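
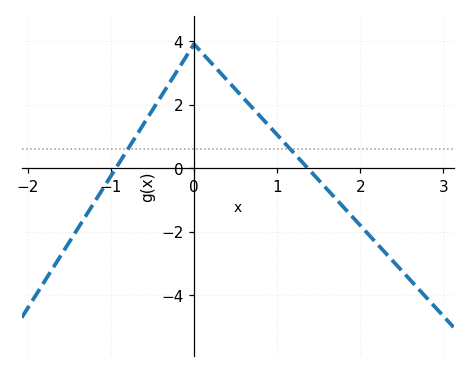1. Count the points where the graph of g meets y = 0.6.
2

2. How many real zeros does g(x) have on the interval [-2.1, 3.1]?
2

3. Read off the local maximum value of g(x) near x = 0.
3.8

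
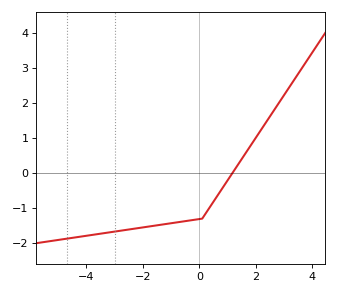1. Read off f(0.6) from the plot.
-0.692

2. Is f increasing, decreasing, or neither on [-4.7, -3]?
increasing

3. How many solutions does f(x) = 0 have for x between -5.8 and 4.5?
1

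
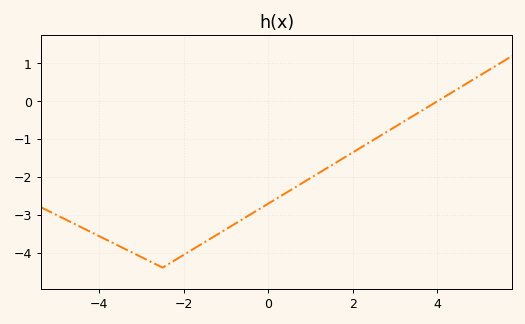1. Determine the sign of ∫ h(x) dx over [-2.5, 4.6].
negative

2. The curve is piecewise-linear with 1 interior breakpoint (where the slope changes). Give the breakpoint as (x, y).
(-2.5, -4.4)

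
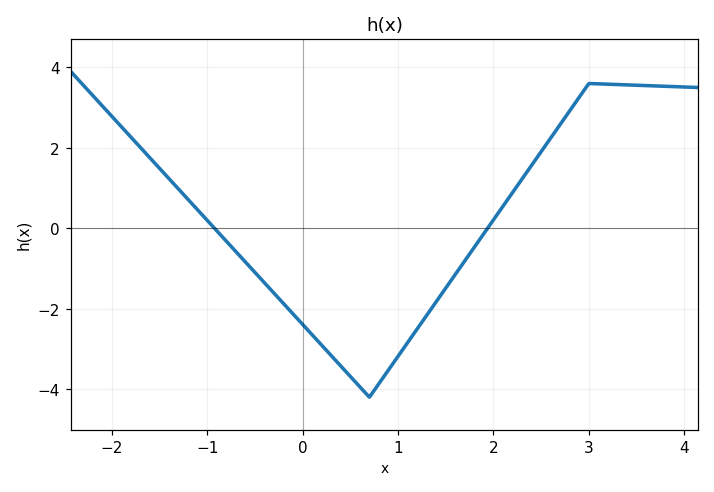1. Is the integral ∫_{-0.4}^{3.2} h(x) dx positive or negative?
negative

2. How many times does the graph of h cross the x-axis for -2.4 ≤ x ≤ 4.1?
2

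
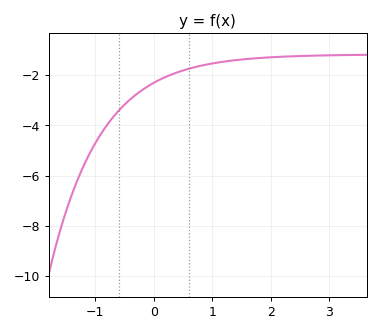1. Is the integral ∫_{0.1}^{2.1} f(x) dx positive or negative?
negative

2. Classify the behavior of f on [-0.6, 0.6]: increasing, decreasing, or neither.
increasing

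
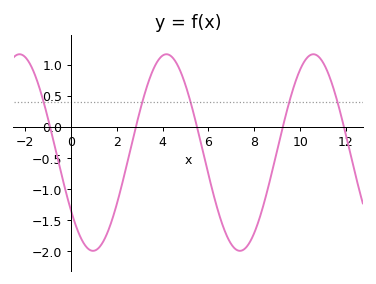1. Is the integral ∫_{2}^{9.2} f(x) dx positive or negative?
negative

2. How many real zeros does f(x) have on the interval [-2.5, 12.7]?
5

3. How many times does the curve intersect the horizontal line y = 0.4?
5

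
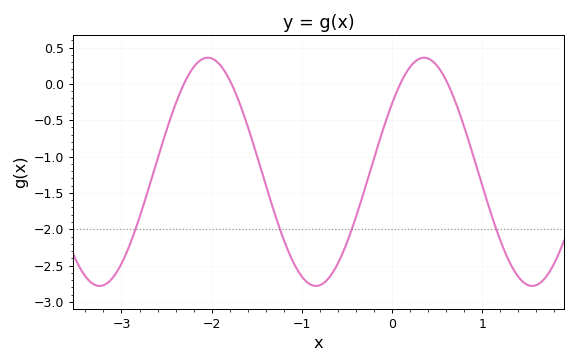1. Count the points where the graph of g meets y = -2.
4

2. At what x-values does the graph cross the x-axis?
-2.3, -1.8, 0.1, 0.6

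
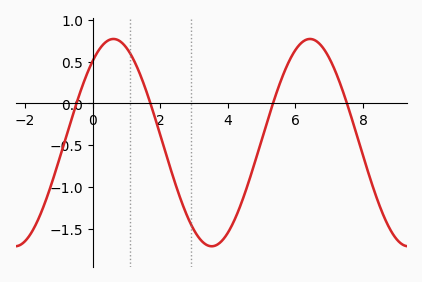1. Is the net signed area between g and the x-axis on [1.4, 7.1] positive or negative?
negative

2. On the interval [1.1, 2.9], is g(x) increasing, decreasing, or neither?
decreasing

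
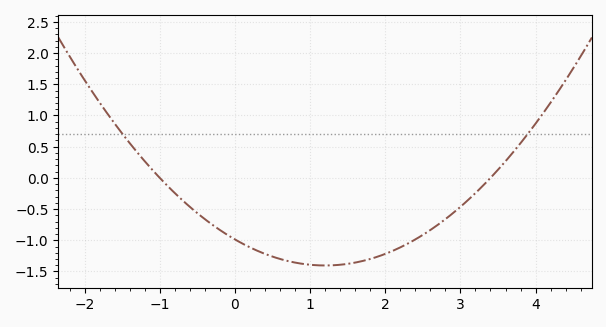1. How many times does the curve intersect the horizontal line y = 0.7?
2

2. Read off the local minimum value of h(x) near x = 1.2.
-1.4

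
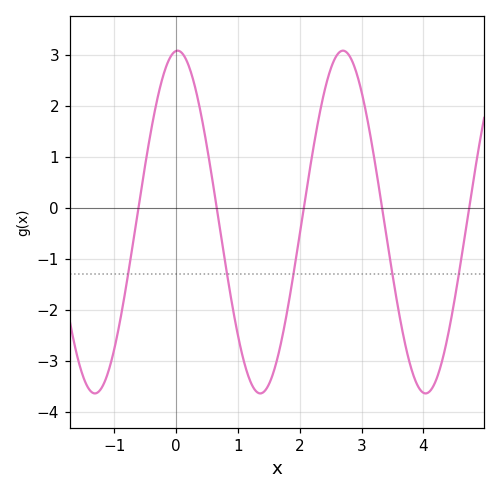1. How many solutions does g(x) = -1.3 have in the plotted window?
5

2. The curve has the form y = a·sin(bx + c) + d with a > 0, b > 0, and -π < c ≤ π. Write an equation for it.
y = 3.36sin(2.35x + 1.51) - 0.28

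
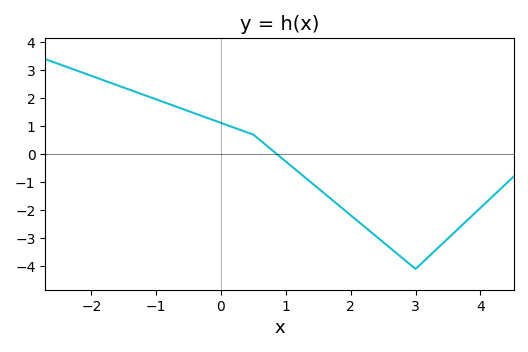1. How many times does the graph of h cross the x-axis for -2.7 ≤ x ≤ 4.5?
1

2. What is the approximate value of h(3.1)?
-3.9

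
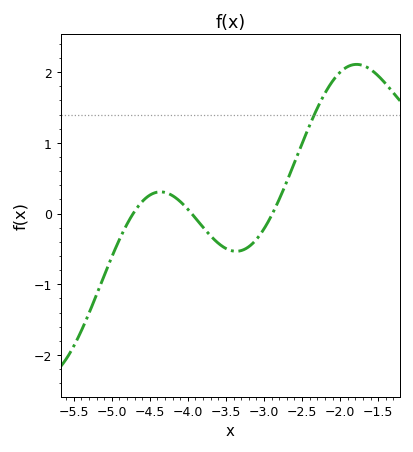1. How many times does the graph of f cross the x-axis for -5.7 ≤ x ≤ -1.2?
3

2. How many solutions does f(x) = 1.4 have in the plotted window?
1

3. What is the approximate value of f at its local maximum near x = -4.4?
0.3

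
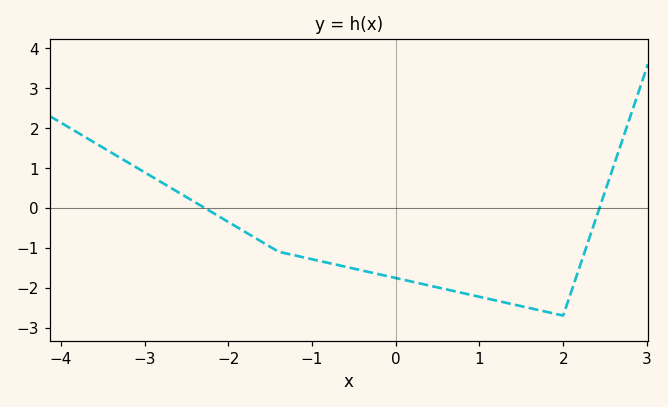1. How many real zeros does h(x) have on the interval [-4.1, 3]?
2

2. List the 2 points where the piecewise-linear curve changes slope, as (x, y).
(-1.4, -1.1); (2, -2.7)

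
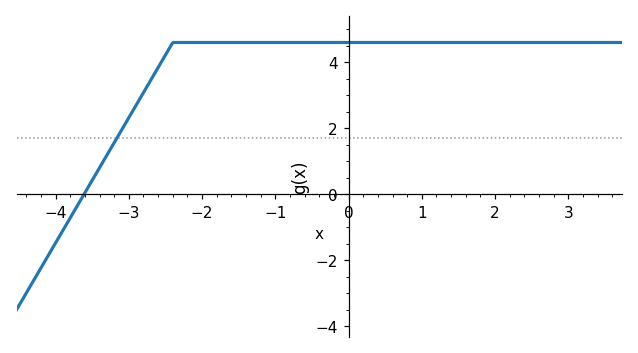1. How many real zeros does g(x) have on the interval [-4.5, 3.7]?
1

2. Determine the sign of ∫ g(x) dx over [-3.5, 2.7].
positive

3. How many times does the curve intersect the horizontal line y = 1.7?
1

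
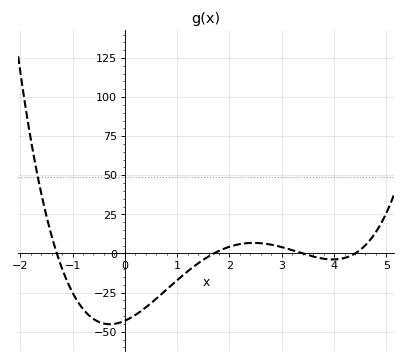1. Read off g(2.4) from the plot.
6.73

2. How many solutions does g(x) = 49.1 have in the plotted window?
1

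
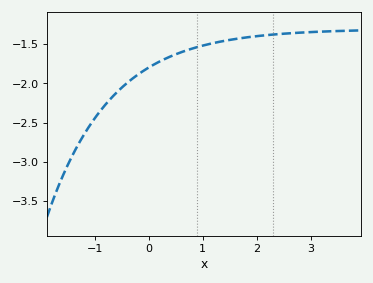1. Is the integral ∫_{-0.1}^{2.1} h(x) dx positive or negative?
negative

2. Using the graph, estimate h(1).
-1.52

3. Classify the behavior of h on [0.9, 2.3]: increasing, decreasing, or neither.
increasing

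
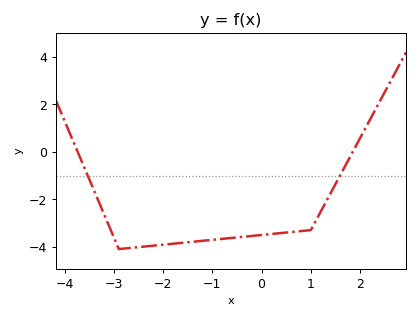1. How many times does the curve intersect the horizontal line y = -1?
2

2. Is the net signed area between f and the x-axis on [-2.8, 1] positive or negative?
negative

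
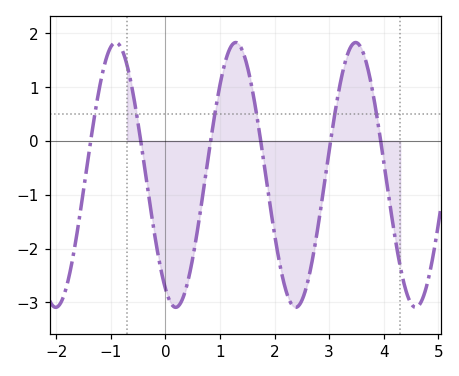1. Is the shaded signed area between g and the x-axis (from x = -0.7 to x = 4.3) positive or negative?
negative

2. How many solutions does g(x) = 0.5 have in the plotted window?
6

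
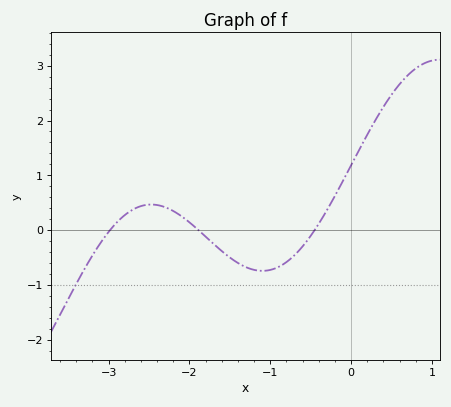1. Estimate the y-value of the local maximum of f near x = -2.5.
0.5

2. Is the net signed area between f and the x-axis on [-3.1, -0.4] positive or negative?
negative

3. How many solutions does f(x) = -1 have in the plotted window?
1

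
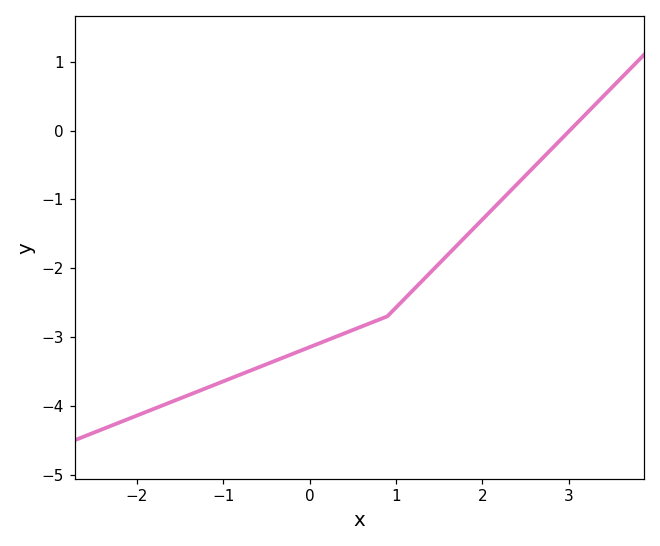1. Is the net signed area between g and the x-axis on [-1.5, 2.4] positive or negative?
negative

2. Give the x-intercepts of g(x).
3.01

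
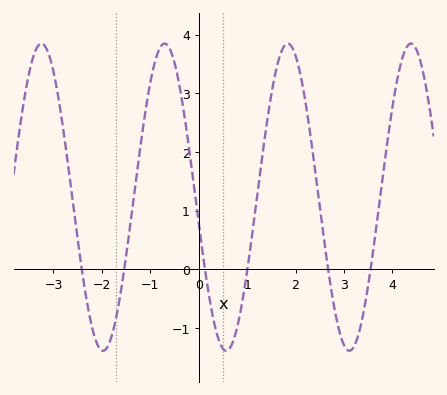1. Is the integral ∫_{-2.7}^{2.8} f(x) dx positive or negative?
positive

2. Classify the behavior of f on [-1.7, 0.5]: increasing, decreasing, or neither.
neither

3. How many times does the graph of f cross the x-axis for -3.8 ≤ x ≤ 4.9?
6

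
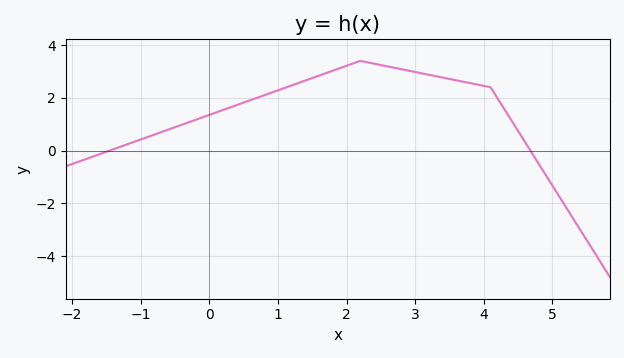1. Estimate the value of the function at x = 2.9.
3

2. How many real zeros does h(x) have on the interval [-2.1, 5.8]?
2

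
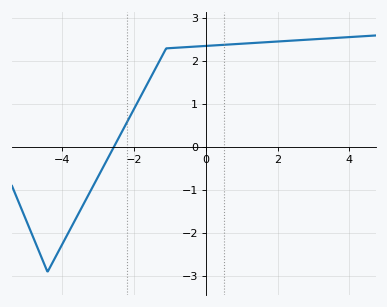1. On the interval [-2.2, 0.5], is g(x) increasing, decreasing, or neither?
increasing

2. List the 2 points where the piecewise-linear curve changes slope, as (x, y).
(-4.4, -2.9); (-1.1, 2.3)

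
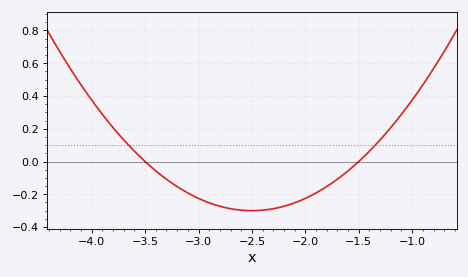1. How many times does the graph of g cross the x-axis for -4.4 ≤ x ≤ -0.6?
2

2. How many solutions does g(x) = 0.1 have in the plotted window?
2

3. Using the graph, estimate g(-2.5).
-0.3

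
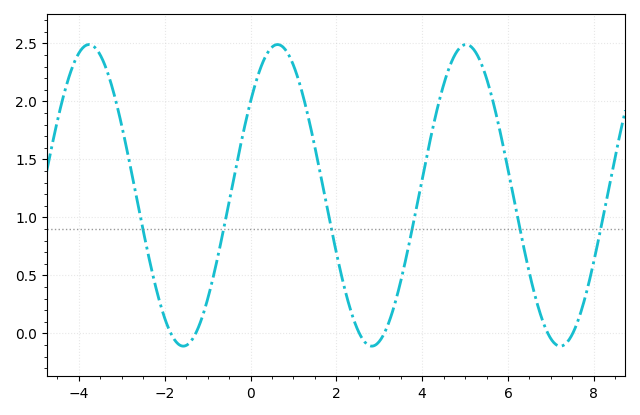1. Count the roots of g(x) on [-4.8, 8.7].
6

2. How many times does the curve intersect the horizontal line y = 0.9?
6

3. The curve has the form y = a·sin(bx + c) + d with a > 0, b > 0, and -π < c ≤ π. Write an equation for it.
y = 1.3sin(1.43x + 0.672) + 1.19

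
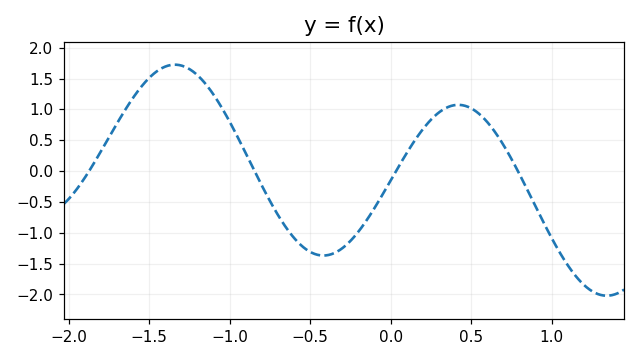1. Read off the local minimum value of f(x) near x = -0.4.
-1.37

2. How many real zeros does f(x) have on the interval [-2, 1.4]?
4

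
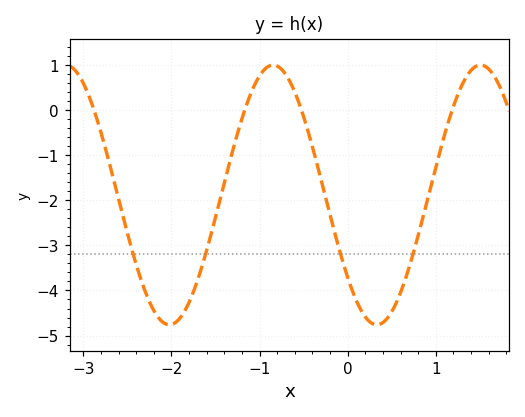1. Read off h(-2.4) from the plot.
-3.4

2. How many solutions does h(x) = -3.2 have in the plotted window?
4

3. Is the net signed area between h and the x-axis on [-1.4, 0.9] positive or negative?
negative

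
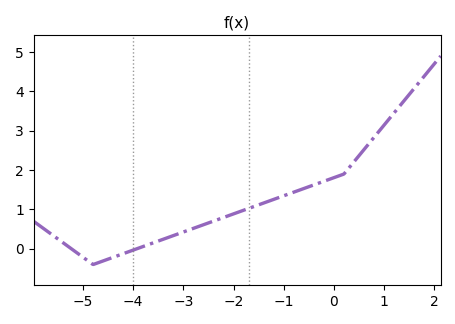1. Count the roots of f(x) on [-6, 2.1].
2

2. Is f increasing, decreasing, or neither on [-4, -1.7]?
increasing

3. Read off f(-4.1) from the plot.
-0.078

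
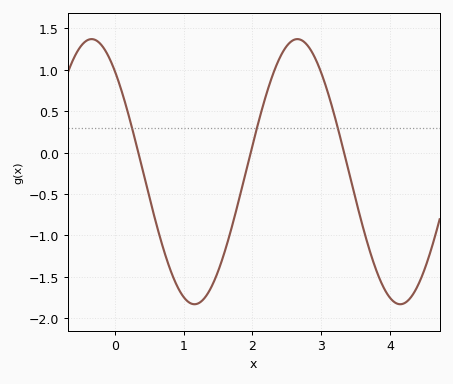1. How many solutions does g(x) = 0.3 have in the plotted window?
3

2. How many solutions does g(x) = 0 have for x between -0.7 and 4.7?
3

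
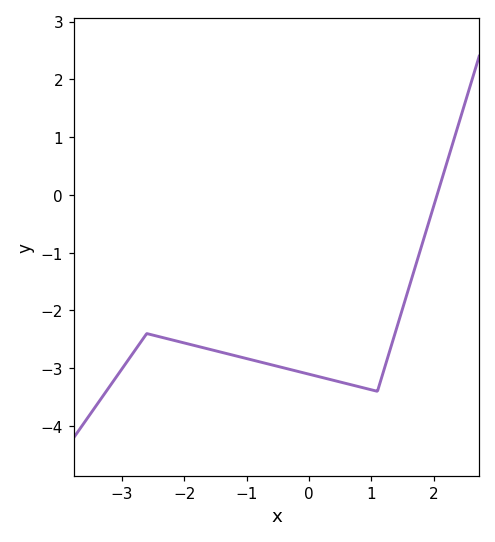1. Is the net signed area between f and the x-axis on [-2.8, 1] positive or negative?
negative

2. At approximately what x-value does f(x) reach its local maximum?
-2.6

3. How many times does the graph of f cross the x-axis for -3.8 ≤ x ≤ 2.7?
1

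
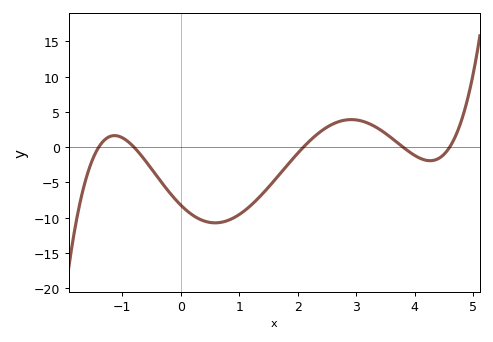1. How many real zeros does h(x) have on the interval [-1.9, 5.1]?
5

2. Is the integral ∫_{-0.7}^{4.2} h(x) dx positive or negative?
negative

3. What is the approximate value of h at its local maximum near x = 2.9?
4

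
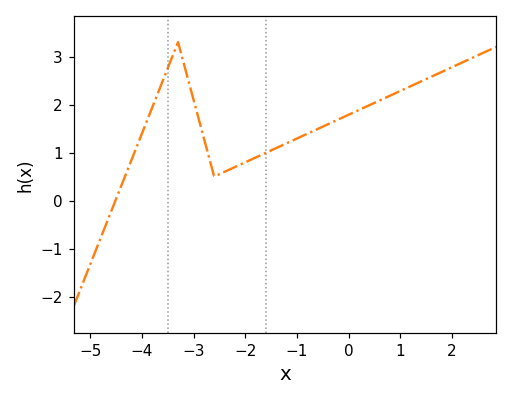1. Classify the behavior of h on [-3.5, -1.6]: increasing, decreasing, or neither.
neither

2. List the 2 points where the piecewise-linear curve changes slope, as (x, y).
(-3.3, 3.3); (-2.6, 0.5)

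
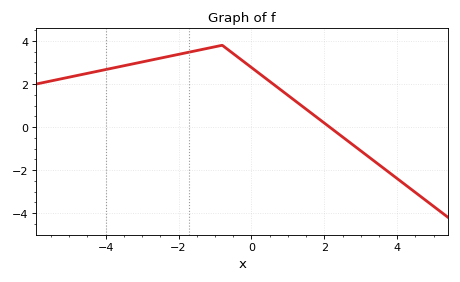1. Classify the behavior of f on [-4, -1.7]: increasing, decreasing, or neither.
increasing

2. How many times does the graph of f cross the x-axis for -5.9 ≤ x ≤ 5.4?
1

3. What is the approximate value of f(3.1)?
-1.2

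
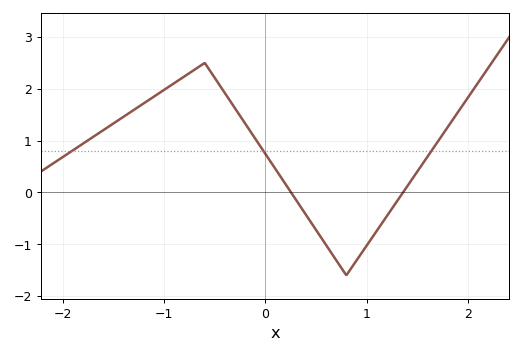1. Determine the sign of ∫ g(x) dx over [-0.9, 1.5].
positive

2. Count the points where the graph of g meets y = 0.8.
3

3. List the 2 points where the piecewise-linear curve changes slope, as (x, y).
(-0.6, 2.5); (0.8, -1.6)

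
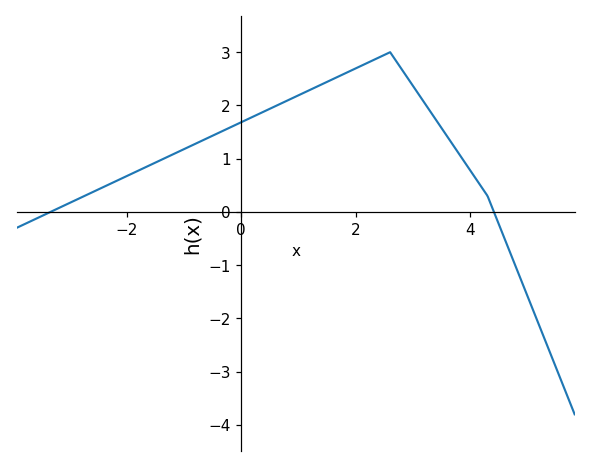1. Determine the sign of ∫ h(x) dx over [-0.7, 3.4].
positive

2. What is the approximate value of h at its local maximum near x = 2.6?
3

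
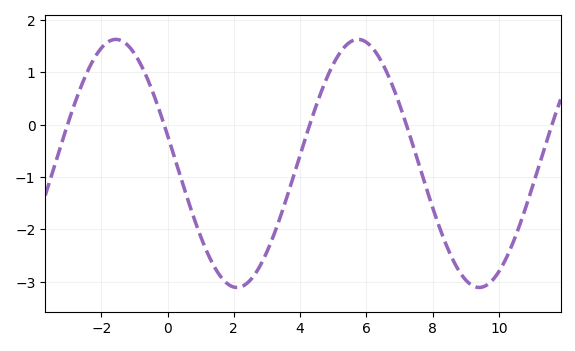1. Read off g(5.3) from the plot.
1.46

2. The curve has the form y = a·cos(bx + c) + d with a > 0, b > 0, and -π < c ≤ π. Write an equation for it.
y = 2.37cos(0.86x + 1.34) - 0.74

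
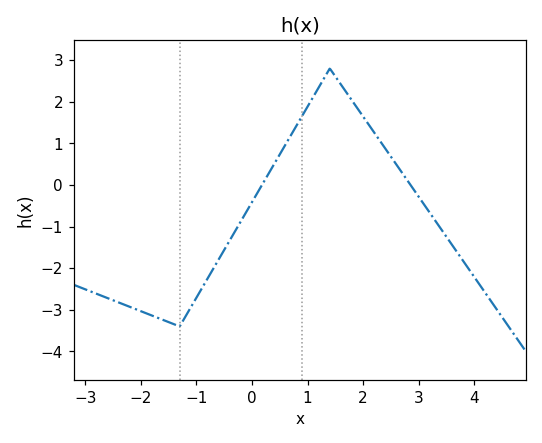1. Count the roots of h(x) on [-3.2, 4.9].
2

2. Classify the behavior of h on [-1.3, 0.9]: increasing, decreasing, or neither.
increasing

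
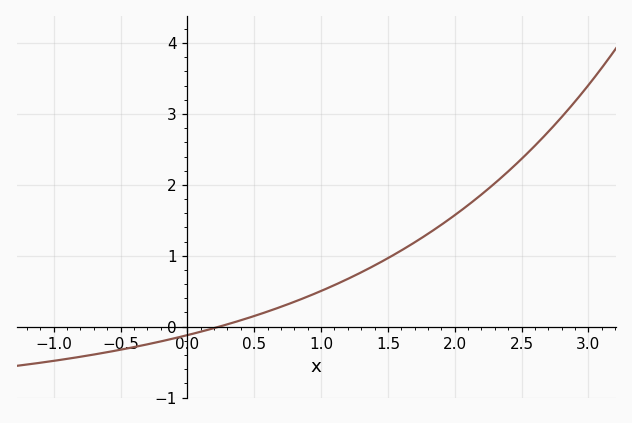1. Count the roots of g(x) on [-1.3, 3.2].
1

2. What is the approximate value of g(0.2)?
0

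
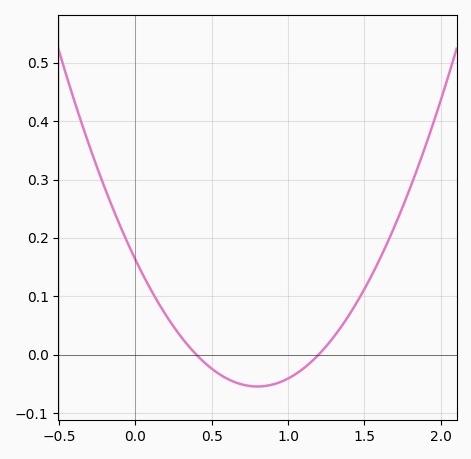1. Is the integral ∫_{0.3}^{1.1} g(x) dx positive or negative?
negative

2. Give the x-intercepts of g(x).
0.4, 1.2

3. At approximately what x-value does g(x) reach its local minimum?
0.8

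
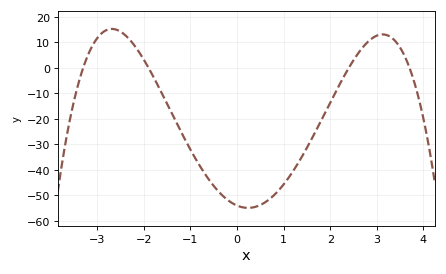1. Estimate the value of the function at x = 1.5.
-31.3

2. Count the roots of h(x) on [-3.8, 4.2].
4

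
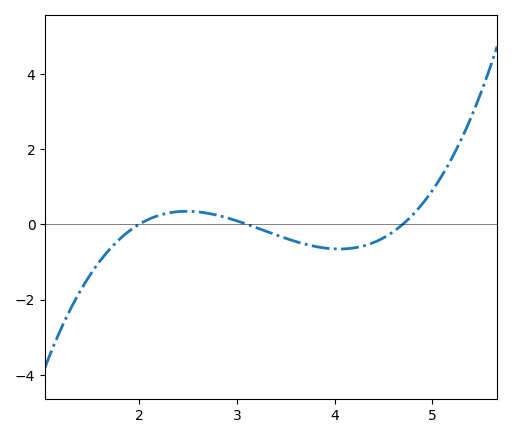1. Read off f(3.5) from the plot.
-0.374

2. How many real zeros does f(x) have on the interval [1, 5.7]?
3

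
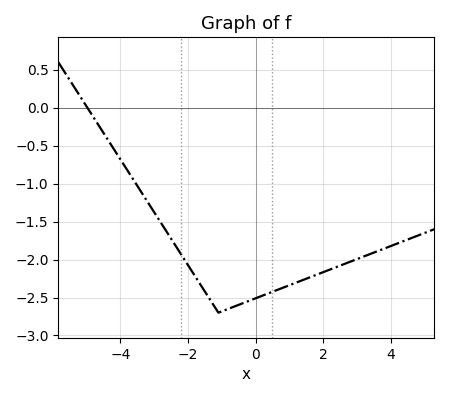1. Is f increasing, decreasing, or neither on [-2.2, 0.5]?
neither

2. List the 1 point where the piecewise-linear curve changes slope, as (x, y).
(-1.1, -2.7)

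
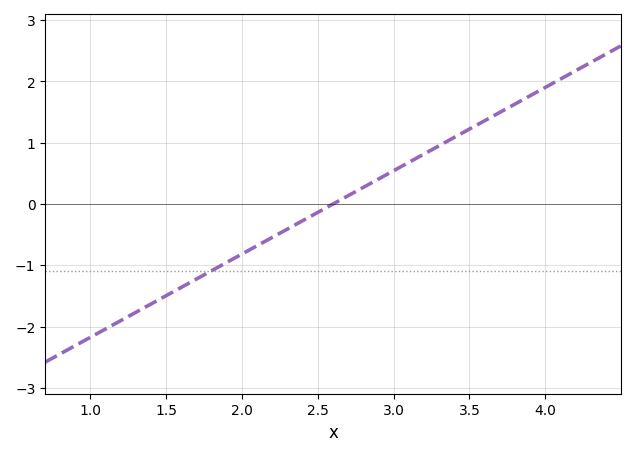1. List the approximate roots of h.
2.6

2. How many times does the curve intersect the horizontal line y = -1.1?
1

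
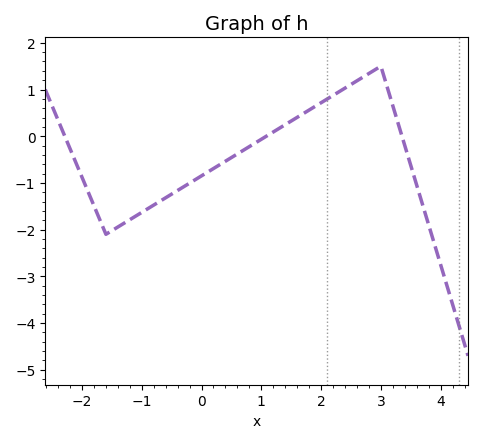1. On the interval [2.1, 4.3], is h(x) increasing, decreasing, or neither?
neither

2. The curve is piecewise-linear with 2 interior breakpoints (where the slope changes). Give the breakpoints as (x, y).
(-1.6, -2.1); (3, 1.5)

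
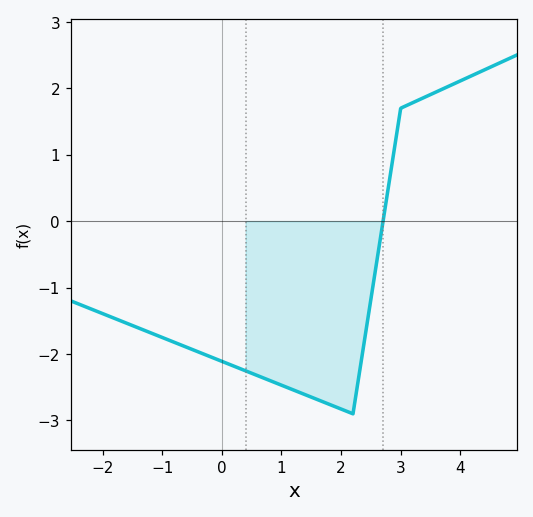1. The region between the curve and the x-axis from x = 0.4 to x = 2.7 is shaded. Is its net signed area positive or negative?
negative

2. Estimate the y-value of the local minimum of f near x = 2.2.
-2.9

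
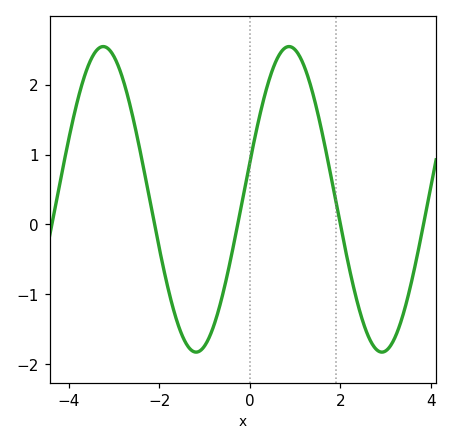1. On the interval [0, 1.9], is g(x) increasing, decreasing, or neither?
neither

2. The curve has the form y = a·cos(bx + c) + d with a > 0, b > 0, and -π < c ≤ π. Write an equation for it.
y = 2.19cos(1.53x - 1.32) + 0.36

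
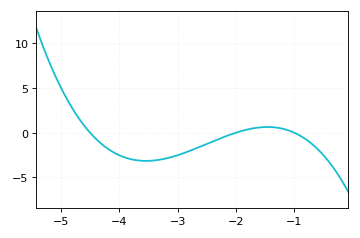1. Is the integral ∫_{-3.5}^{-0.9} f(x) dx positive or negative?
negative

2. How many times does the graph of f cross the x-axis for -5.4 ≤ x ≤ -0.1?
3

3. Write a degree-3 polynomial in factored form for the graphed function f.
y = -0.84(x + 4.5)(x + 2)(x + 1)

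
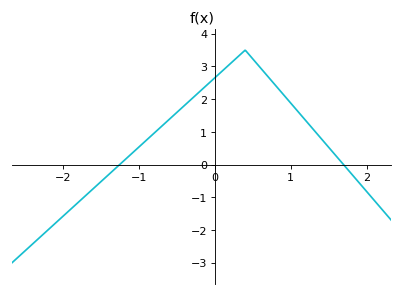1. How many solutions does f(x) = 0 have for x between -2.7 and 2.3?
2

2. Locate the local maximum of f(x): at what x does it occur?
0.401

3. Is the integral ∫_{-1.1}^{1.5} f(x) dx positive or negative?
positive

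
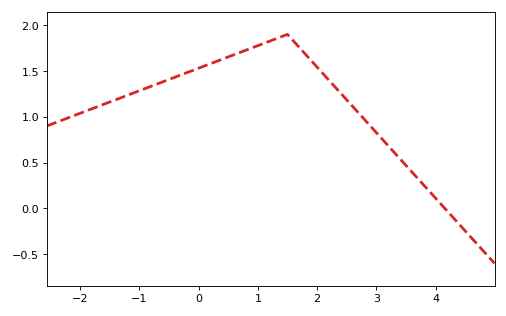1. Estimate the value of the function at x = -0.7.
1.36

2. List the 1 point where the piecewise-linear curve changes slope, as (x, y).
(1.5, 1.9)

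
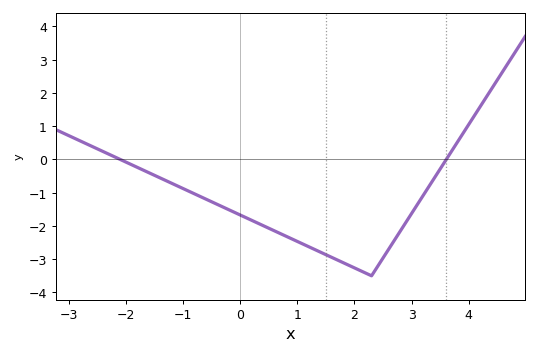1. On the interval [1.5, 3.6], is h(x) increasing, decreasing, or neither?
neither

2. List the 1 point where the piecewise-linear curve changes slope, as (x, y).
(2.3, -3.5)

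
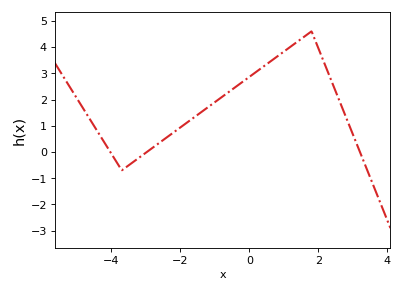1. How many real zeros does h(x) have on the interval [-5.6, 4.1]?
3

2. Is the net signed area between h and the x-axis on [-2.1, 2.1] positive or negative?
positive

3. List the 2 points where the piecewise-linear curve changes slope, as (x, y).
(-3.7, -0.7); (1.8, 4.6)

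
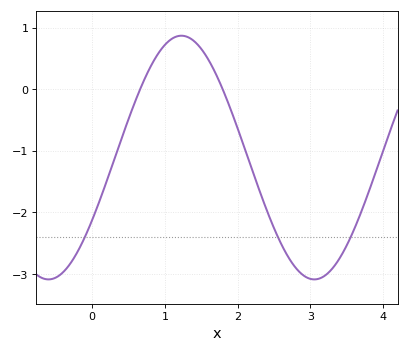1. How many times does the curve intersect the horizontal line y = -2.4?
3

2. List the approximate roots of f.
0.659, 1.79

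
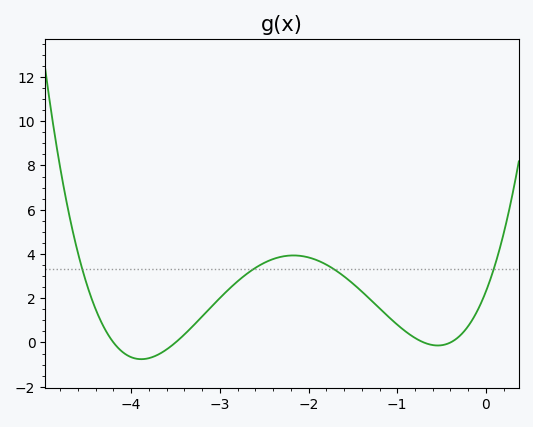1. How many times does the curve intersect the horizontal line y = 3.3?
4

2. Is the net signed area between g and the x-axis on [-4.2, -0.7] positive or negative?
positive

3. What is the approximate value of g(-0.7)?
0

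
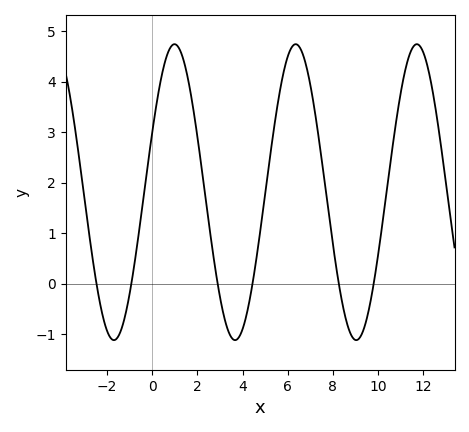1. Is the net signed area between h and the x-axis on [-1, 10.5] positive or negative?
positive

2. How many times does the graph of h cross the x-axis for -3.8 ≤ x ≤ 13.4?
6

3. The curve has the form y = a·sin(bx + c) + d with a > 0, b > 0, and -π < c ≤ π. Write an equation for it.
y = 2.93sin(1.17x + 0.42) + 1.81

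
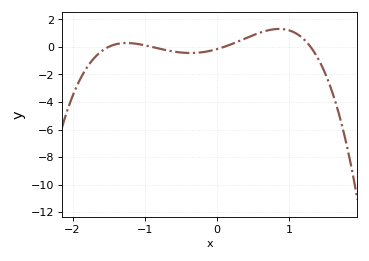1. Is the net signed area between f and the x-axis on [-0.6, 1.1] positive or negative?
positive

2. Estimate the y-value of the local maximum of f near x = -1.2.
0.283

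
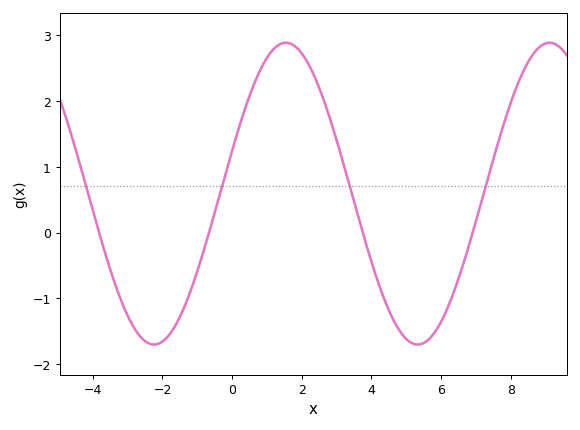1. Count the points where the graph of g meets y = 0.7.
4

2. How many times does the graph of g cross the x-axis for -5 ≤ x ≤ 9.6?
4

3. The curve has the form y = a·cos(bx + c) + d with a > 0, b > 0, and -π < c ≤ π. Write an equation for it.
y = 2.29cos(0.83x - 1.3) + 0.59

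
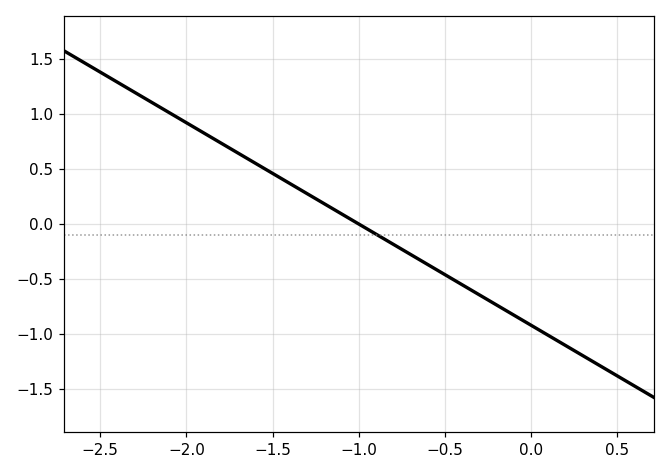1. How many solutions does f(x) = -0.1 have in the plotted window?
1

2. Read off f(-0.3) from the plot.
-0.65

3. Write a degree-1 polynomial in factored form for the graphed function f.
y = -0.92(x + 1)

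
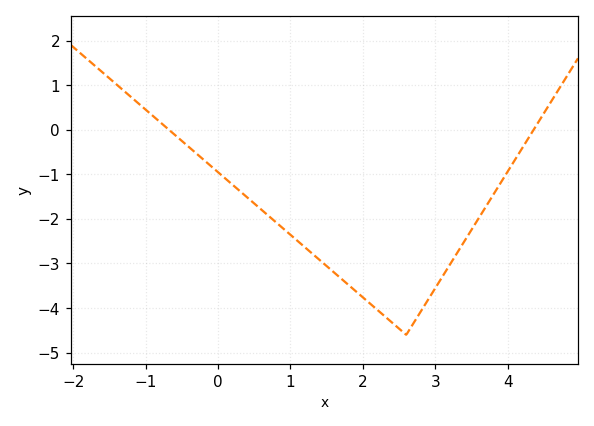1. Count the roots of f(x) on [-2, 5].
2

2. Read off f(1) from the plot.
-2.4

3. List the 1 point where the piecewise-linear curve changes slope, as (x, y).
(2.6, -4.6)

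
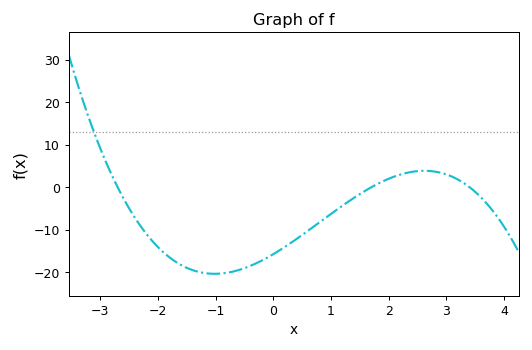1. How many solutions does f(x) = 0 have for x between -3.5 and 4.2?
3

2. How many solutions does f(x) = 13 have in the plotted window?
1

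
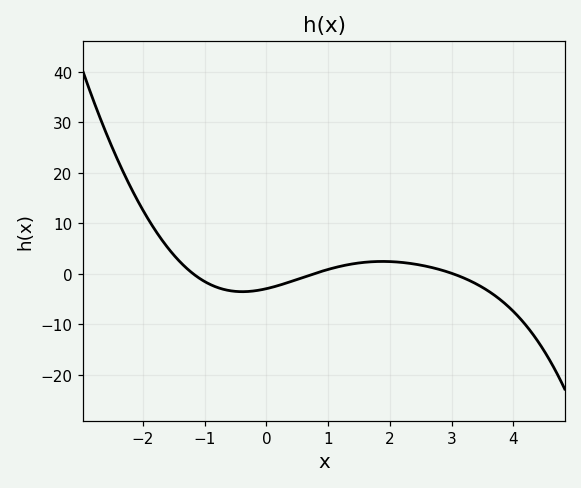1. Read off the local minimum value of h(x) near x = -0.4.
-4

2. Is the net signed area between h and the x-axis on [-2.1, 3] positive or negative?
positive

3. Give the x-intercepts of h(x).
-1.2, 0.8, 3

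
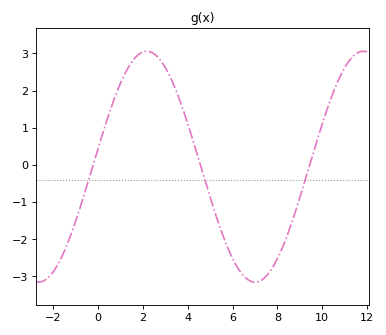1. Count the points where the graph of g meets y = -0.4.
3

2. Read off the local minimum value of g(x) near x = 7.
-3.2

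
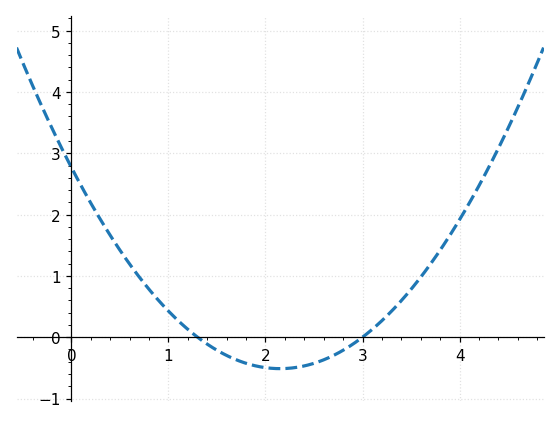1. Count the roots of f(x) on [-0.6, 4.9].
2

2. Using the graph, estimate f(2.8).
-0.2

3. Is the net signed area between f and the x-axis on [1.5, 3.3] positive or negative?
negative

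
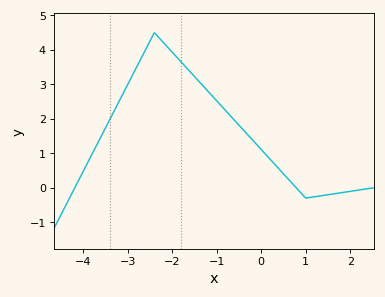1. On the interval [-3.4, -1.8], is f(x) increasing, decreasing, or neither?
neither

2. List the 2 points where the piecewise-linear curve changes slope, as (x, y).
(-2.4, 4.5); (1, -0.3)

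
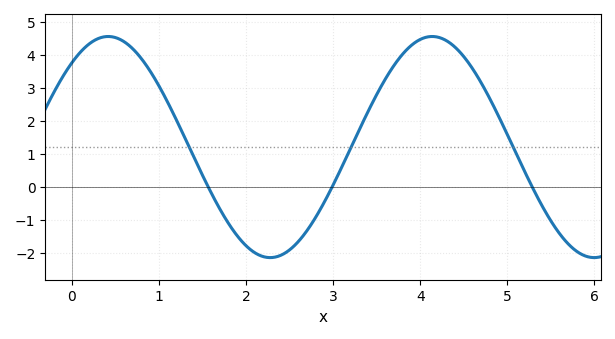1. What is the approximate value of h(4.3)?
4.4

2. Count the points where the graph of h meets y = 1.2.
3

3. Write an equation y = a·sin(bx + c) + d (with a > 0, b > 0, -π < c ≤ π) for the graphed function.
y = 3.34sin(1.7x + 0.86) + 1.21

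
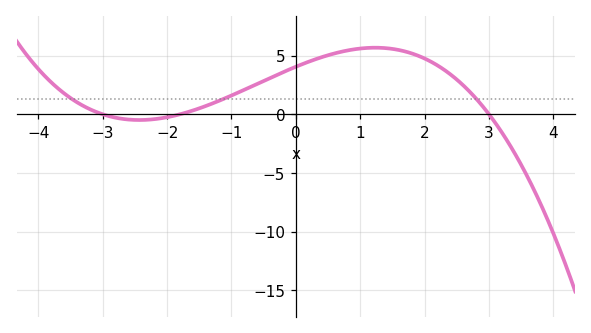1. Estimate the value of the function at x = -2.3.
-0.464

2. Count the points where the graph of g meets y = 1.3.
3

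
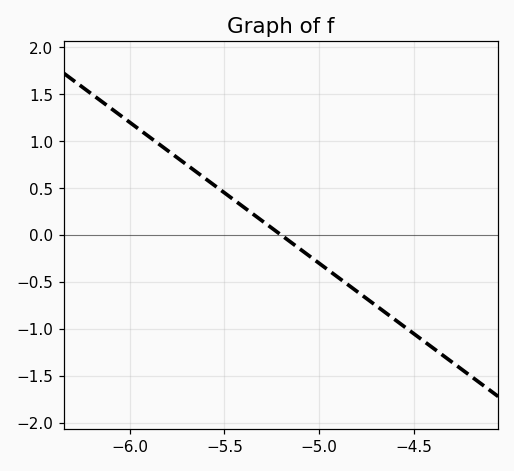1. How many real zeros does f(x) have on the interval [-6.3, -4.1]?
1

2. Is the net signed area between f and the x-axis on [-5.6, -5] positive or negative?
positive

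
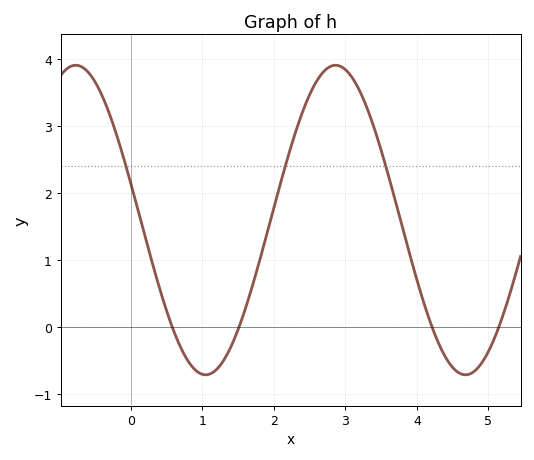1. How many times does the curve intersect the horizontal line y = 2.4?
3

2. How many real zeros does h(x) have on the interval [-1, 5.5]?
4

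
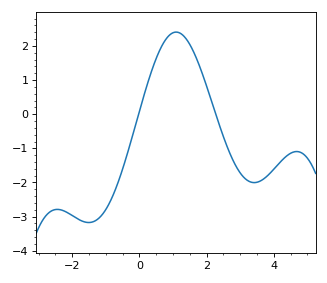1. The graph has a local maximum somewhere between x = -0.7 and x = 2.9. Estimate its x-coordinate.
1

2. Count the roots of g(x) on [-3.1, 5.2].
2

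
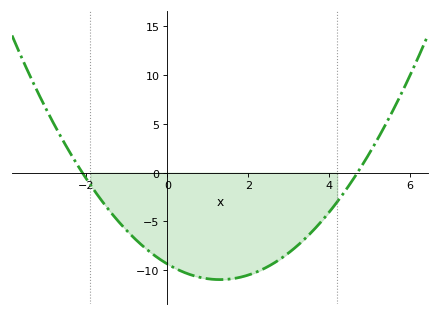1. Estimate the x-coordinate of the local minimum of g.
1.4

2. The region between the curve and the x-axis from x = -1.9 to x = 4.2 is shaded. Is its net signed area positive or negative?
negative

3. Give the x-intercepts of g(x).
-2.2, 4.6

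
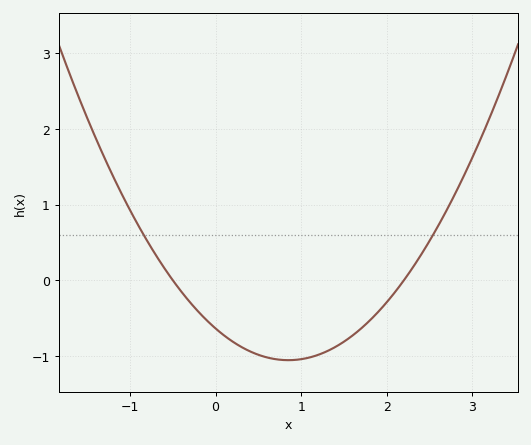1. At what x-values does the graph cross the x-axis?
-0.5, 2.2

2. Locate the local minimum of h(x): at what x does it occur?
0.8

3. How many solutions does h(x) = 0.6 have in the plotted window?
2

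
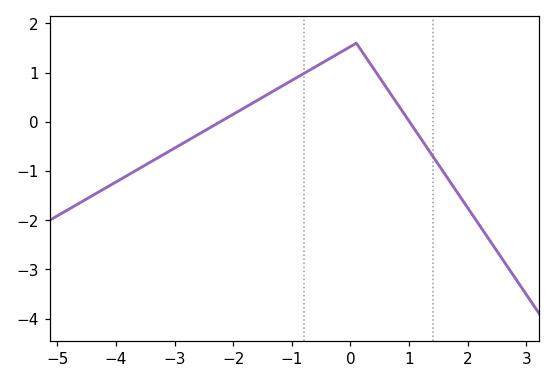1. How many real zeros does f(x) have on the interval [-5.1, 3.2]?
2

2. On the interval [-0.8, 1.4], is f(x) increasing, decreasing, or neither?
neither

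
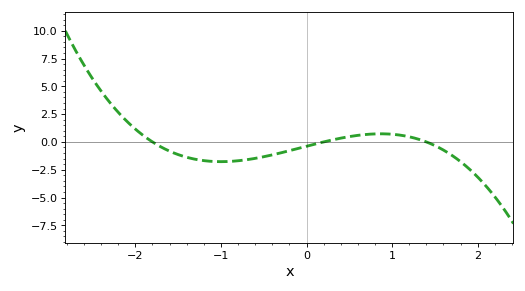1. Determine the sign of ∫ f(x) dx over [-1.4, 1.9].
negative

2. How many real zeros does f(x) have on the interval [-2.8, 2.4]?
3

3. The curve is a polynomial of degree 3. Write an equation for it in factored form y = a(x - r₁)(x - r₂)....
y = -0.77(x + 1.8)(x - 0.2)(x - 1.4)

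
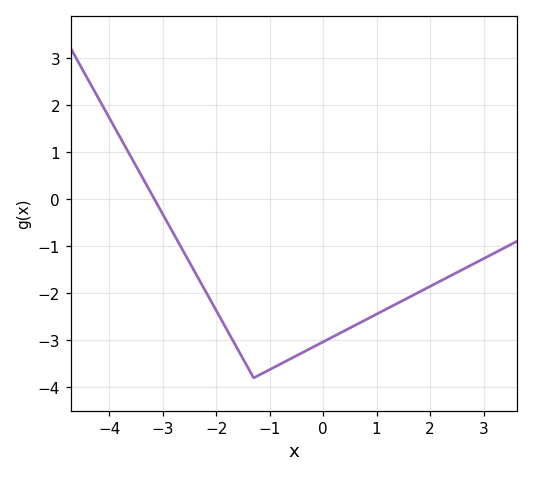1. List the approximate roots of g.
-3.16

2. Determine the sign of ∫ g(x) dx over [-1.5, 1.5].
negative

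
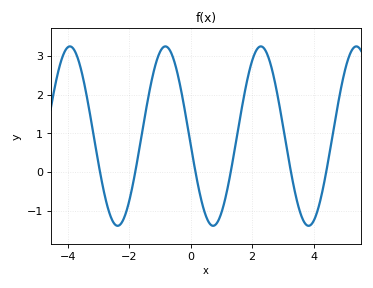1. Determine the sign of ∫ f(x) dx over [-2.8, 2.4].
positive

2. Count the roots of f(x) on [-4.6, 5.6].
6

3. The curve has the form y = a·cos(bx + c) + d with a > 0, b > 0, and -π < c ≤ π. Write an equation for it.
y = 2.32cos(2.02x + 1.67) + 0.93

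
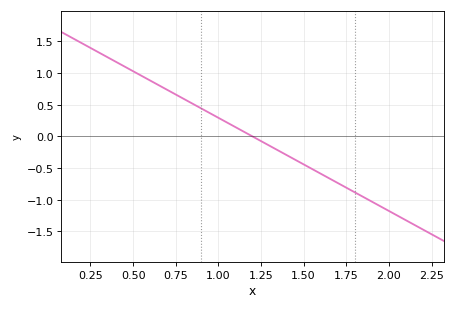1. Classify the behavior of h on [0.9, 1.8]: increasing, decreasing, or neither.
decreasing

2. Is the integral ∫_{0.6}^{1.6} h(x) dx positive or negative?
positive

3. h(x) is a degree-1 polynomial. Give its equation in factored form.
y = -1.47(x - 1.2)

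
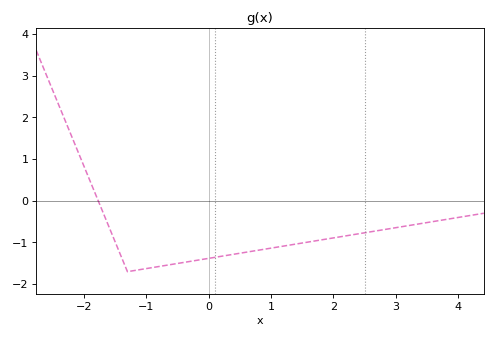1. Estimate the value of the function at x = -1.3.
-1.7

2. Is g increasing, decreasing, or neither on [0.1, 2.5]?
increasing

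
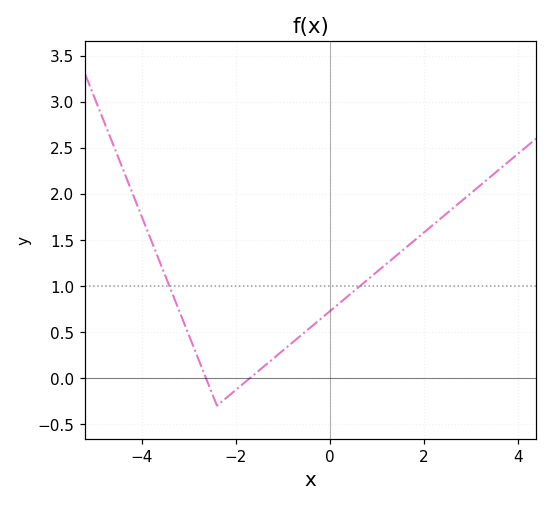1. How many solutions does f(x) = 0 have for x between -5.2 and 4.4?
2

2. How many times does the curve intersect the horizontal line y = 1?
2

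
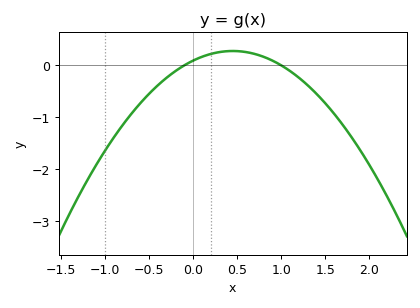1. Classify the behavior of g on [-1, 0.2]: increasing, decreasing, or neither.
increasing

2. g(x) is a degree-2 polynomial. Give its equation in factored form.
y = -0.91(x + 0.1)(x - 1)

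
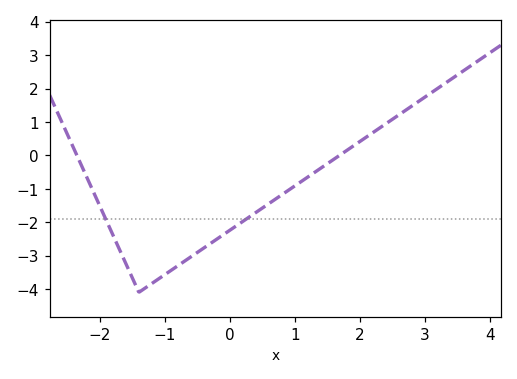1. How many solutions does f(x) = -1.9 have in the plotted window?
2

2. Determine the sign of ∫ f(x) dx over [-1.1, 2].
negative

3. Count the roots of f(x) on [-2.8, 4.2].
2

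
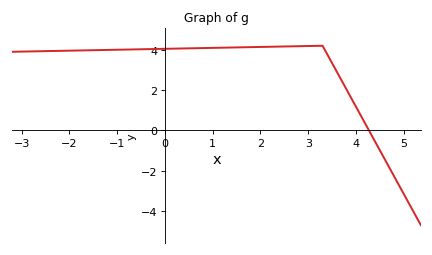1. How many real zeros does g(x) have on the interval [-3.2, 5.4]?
1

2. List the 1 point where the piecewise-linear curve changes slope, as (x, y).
(3.3, 4.2)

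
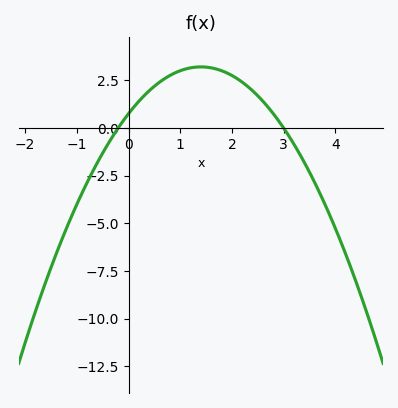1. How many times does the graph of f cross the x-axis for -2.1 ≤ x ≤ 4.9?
2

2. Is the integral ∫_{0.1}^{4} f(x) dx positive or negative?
positive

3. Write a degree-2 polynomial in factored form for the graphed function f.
y = -1.25(x + 0.2)(x - 3)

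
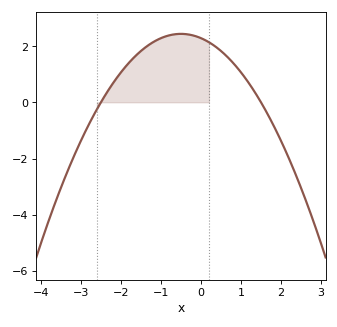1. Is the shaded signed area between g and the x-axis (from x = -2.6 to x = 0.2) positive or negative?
positive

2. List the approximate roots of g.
-2.5, 1.5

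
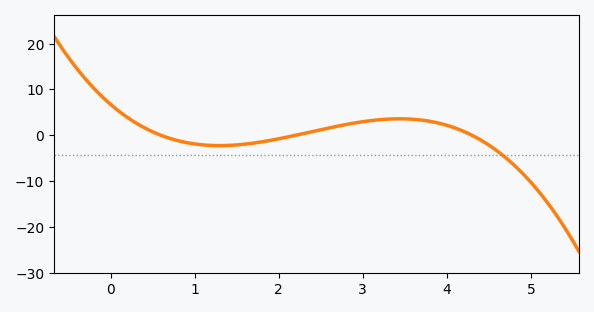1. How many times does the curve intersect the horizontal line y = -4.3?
1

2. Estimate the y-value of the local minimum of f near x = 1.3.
-2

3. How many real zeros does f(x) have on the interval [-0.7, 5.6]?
3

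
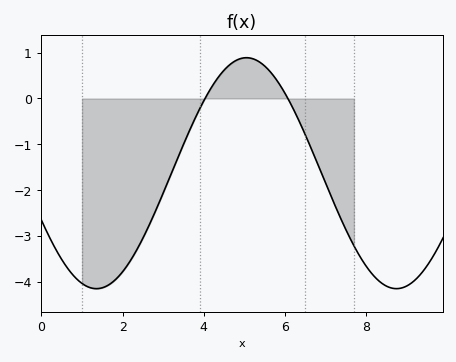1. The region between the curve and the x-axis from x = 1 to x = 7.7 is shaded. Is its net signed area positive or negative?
negative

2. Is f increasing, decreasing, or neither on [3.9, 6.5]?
neither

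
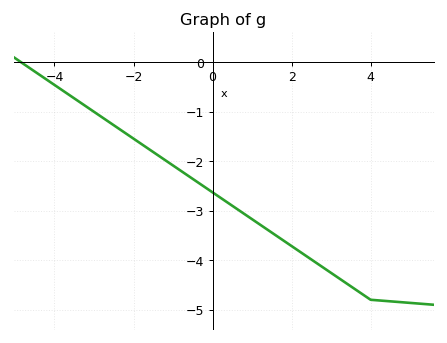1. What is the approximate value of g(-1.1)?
-2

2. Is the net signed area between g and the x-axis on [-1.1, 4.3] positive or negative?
negative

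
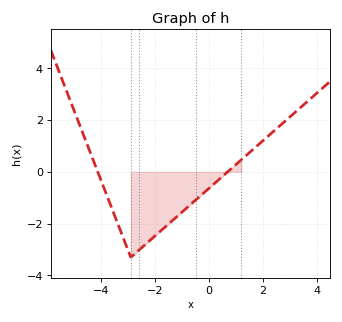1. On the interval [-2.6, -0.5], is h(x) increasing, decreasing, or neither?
increasing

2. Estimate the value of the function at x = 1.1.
0.4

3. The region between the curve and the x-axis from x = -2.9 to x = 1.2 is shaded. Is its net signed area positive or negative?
negative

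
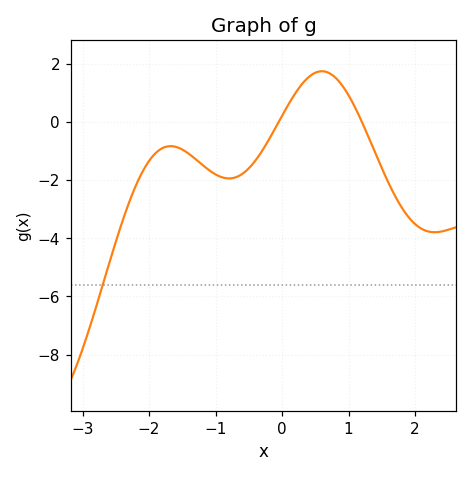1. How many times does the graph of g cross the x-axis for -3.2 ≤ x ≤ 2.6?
2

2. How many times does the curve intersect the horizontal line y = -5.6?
1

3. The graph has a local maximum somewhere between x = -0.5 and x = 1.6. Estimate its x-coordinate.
0.6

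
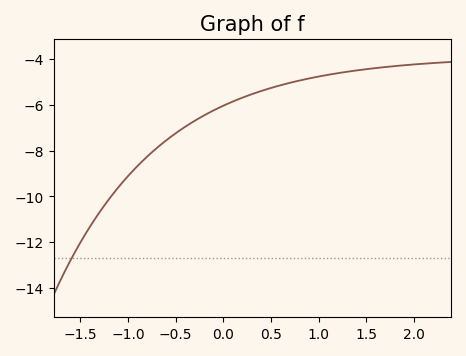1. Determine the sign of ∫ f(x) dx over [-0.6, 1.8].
negative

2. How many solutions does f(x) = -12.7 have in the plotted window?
1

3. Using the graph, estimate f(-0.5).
-7.2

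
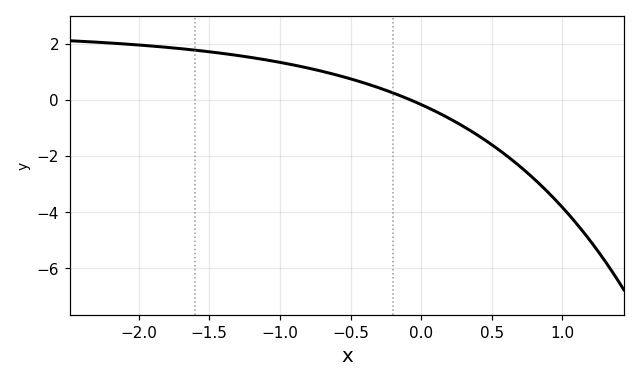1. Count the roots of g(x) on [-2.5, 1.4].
1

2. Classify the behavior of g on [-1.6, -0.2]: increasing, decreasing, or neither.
decreasing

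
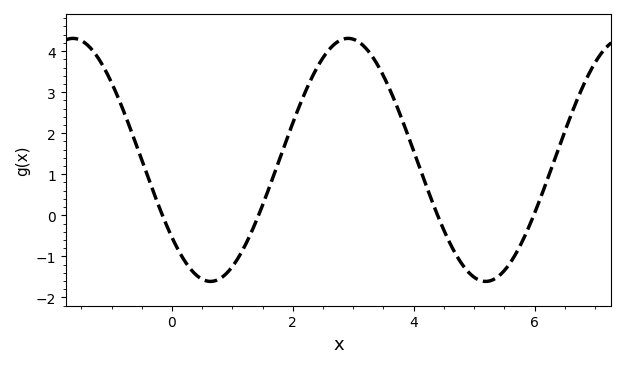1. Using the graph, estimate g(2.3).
3.31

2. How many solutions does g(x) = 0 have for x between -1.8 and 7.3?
4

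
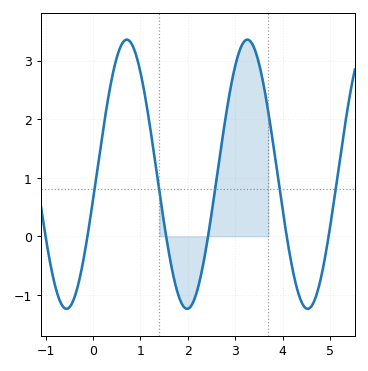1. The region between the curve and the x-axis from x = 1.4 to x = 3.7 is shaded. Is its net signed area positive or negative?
positive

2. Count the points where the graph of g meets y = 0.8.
5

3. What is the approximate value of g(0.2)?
1.8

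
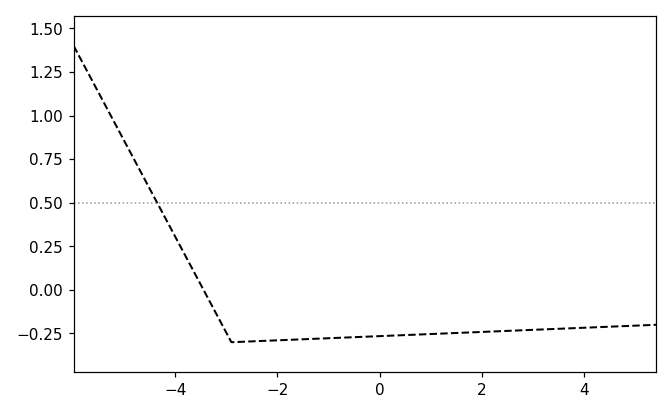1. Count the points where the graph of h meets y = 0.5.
1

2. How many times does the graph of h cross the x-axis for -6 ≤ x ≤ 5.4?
1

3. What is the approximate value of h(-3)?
-0.245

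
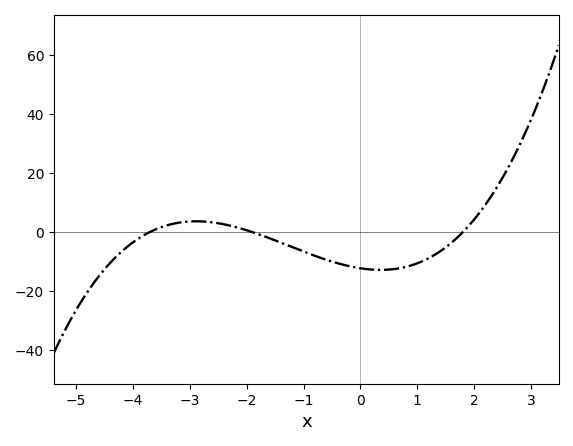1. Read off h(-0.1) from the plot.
-11.9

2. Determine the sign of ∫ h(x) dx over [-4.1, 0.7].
negative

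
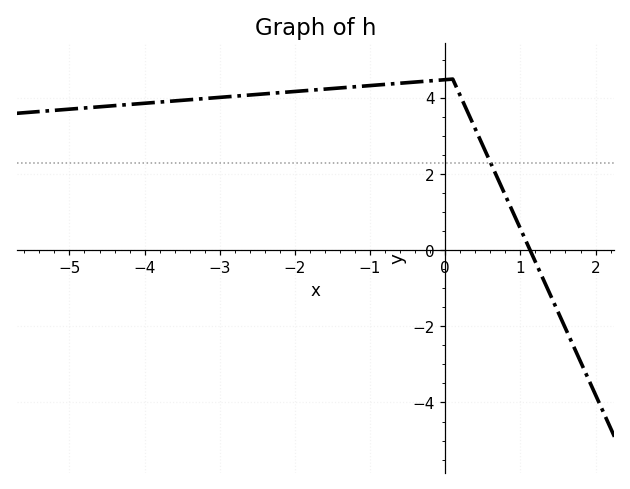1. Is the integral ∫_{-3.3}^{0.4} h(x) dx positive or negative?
positive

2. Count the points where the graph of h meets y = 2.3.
1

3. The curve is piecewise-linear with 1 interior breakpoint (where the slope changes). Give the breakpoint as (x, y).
(0.1, 4.5)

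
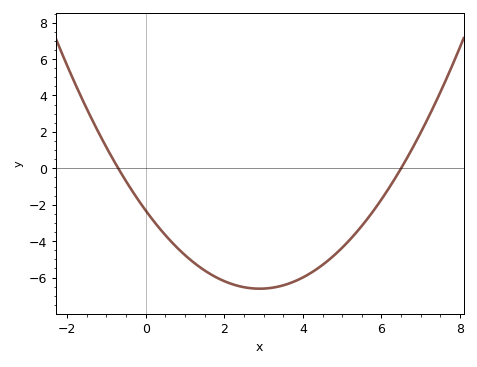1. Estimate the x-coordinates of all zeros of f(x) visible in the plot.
-0.8, 6.4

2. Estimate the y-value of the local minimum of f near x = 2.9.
-6.6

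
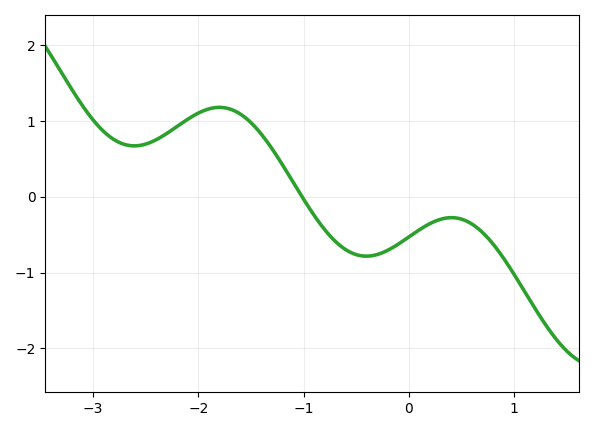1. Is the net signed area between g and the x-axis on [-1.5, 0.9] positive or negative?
negative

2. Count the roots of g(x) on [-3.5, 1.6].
1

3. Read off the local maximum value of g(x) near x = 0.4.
-0.274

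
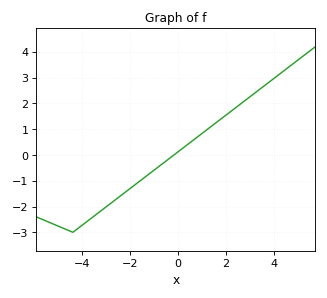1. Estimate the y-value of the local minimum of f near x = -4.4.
-3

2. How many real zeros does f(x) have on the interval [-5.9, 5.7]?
1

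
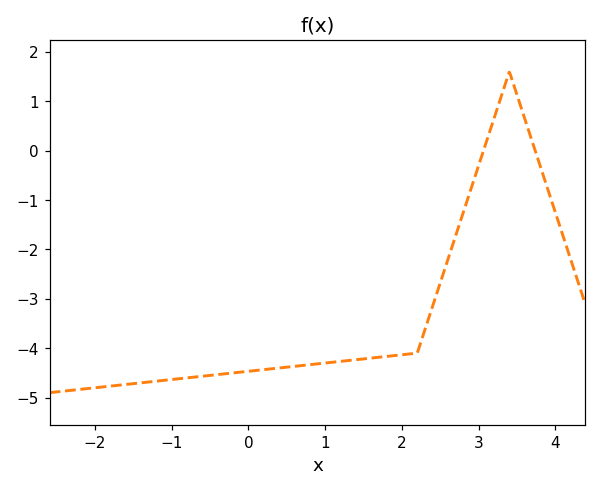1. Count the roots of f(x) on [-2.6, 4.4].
2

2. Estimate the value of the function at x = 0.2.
-4.43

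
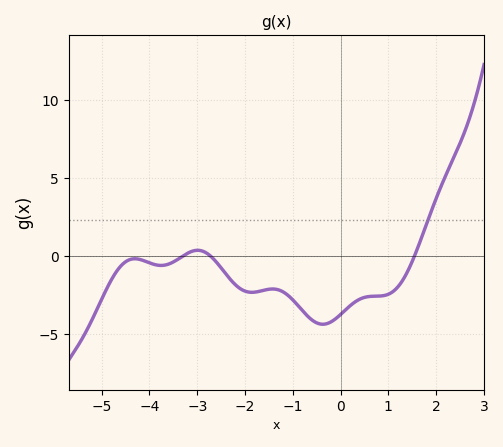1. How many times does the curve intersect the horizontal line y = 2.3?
1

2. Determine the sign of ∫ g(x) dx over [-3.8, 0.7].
negative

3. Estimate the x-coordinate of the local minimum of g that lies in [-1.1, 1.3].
-0.4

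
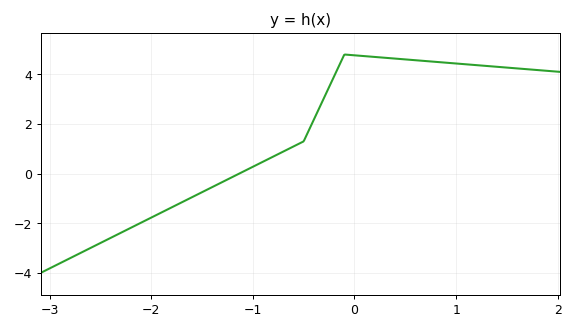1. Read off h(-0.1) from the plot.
4.8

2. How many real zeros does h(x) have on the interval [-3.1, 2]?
1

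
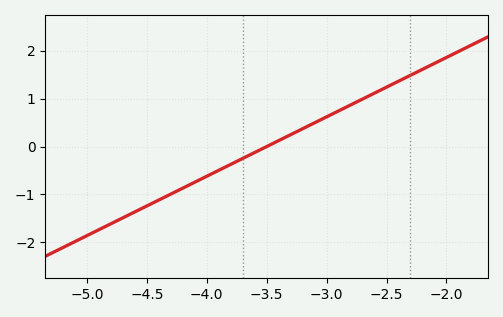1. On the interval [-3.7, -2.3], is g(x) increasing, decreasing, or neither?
increasing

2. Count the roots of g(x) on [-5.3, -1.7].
1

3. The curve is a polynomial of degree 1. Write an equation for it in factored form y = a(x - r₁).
y = 1.24(x + 3.5)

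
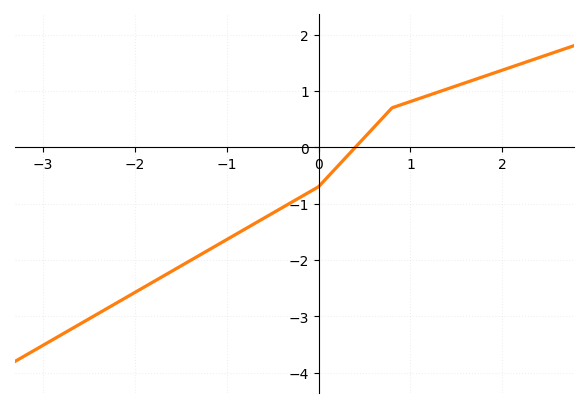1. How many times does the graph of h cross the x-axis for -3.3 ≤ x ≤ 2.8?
1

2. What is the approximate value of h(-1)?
-1.64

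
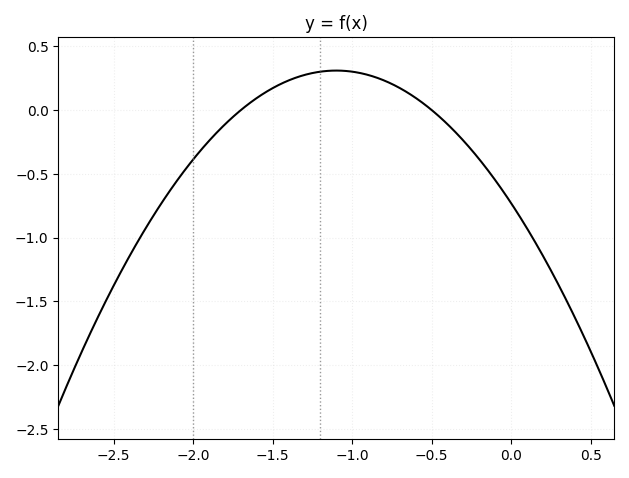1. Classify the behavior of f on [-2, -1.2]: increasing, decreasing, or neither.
increasing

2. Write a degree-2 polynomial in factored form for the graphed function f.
y = -0.86(x + 1.7)(x + 0.5)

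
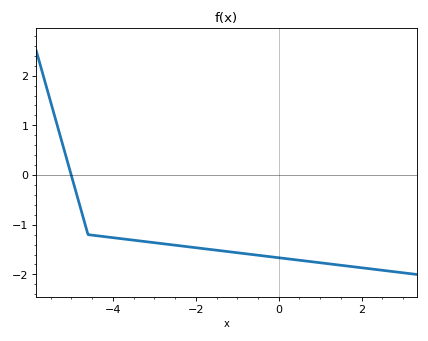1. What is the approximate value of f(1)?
-1.77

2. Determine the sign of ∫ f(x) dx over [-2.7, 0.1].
negative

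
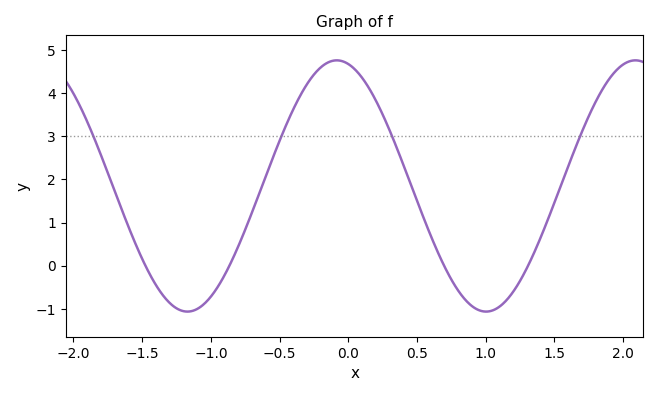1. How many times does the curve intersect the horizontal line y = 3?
4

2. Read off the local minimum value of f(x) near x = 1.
-1.06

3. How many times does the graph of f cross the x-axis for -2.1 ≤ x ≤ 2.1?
4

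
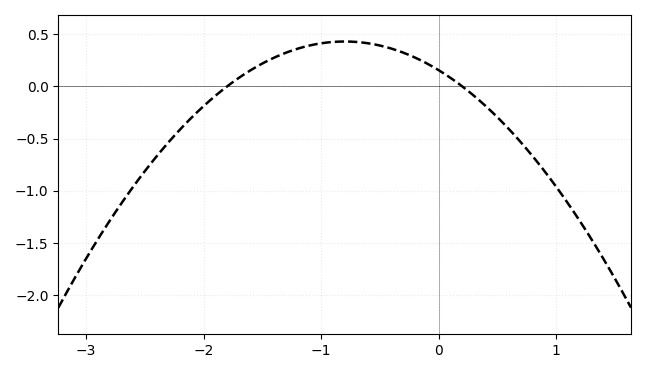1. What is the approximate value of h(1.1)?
-1.1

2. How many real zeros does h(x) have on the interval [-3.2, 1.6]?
2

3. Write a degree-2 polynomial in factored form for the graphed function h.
y = -0.43(x + 1.8)(x - 0.2)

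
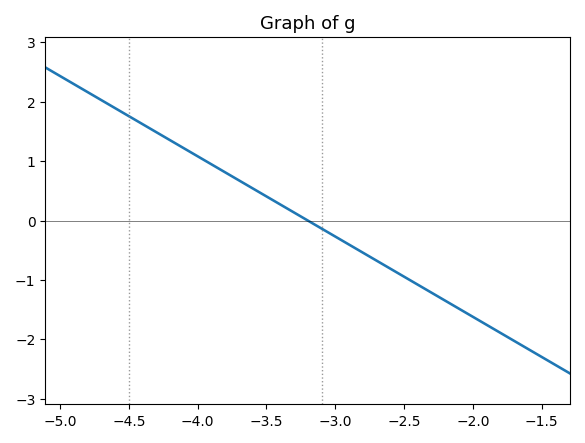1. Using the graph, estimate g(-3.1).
-0.1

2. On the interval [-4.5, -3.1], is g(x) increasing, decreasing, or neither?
decreasing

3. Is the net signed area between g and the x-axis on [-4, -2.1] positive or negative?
negative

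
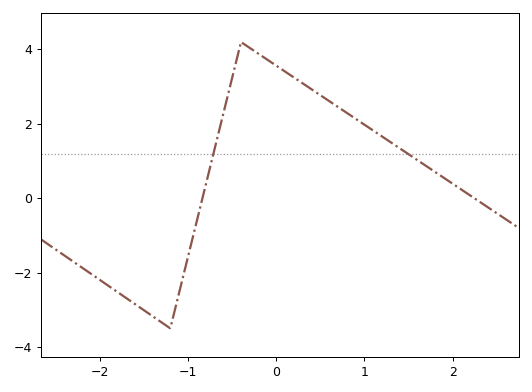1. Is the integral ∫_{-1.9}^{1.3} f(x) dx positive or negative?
positive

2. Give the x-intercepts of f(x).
-0.8, 2.2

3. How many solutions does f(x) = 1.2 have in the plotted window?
2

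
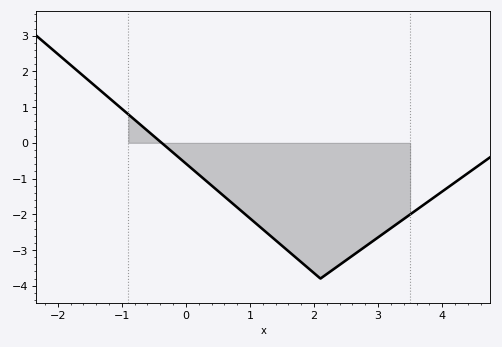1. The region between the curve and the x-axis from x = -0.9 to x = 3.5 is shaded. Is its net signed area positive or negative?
negative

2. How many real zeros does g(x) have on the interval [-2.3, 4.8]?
1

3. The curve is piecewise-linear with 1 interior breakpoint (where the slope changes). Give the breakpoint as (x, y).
(2.1, -3.8)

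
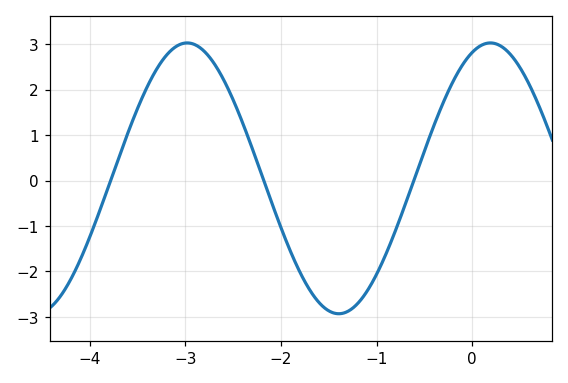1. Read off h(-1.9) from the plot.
-1.56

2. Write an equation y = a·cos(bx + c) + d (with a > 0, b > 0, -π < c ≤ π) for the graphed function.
y = 2.98cos(1.98x - 0.38) + 0.05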